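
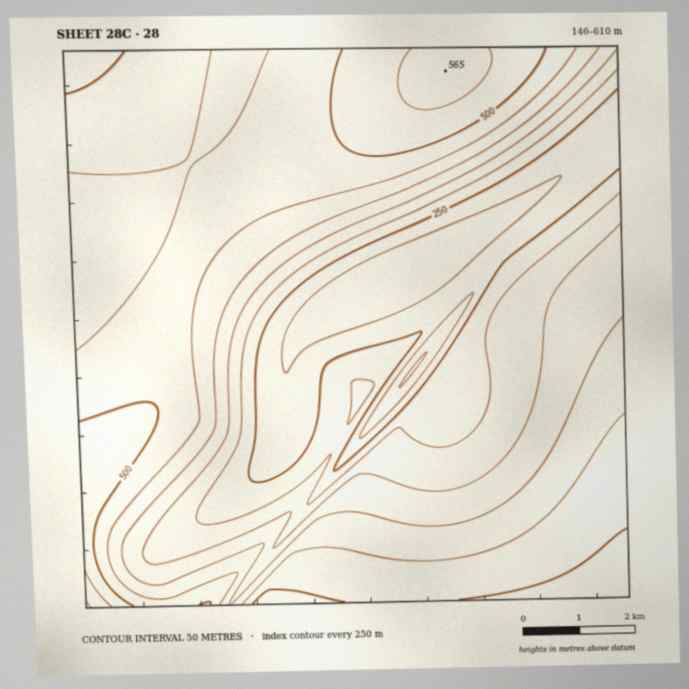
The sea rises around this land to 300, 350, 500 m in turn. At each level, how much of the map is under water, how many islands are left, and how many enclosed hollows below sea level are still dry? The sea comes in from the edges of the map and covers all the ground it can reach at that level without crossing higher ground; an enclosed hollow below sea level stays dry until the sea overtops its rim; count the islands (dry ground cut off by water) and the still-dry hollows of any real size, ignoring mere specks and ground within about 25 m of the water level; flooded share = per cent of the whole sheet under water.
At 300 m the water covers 24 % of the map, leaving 0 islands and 0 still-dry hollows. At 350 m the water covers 35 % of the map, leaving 0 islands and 0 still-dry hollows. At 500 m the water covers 90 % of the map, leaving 0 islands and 0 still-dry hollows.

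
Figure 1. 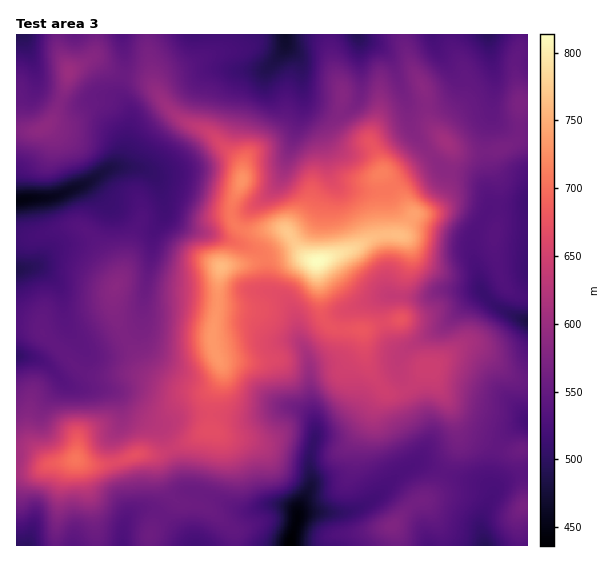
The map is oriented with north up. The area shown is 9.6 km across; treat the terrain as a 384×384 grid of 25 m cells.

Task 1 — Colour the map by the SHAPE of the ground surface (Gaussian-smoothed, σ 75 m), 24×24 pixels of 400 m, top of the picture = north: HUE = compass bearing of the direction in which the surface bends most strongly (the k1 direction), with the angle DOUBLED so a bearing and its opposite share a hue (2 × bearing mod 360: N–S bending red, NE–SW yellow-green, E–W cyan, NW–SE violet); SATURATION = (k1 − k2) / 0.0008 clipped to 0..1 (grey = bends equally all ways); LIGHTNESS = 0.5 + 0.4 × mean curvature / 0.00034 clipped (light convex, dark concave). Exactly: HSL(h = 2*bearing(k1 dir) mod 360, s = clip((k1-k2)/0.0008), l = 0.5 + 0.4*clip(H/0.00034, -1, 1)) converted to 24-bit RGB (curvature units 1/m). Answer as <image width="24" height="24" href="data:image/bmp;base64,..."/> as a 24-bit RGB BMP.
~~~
<image width="24" height="24" href="data:image/bmp;base64,Qk32BgAAAAAAADYAAAAoAAAAGAAAABgAAAABABgAAAAAAMAGAAATCwAAEwsAAAAAAAAAAAAAJZx05MZ0Qn6DpbN2SnCdTm2uxa6piWCAX1BfaqFowb+Zyp5+CDhiGW/S593ui4LYoHPKzMqejmmoVF6Ri6GLaEWSYEyVzNGWYr8p0tMck01CmslWQ4VtM3BRoIFVq3Gec4m1erSThZZEssVLyRtqBywslYoVWXEZKZNI1Yyr02Ctf6uUi3OLTEuHQnq558rH0iRPPrMvpZBJpttORDsmUGlFZow6RoQ7dFo7e0krs5VGlUgsvrk3AEpUxniptrufR4JdK3A6vIGCvZi0kW+de22QO29wt9p2jFn13dX228rp0Nf0u4H+NTXJaMprTjtzektEga9ze6uEd3aq0ubNAQlUhro7s7RkjohmR3tOQHg6lWBKnGVLdnhaYmBvm8BJK8y8UmfJ8reyWNSCGR+f7dD7sYrzvWbukIvLpLvAk5q9h7HG3sSxAhY9YFTNwnuJqG9cdZBaPXNFR2ZttqSMfo+gW4qtus/XhLVjIite2fLZ65XdKz18gn01jFFETl1xwYyOoLWRbKl5Y6ur1J+yZA6aHRRBup1XuKyZo4STiXSVLkBVmdBOY4x0Z45vZqY6s651IpRmVJ4jkDYltDWEk1iVpW2NkGGRrq1kq5VHlLhWXms8T0AXbhM+Syp5h8N4pql8vIahqGigPUWUreOwVHaLcIp5iE9gwKmvn1yjYUEwe3tAf1dFVY1baoGVnYOnq0V/5axyjrNScjFYh61sDUGpeqXSk7yocKKWe6m0uWvAjrPIpqp1cWN2cFJrfa6qk3IliCIjerCLX2uGZn6QcqKIWWKAiT9kpDpw4vTXlonMYV7WxtTeGgl0esRclnlulLh4U2Rzb36isKG9t4aqi2eVdbWrUJmsWbKygMSkc2iReFdygJxuZJdwRkFrbESN1dKk0OenhFyOc05mtbBKOgxDmL52Y5uKucGCaUg/IJcXNpxh0HfFsaPOocTRUnLGhpGkmqKEcE+DjWuJlLKAXo2LQjtwS2yAw7mE8uOsVURxh3GRoHCaQjCQfdh8VZy6rYzEsonp2unxMnSmIYVVosqUpzZDShkHhIWcqomYZkaFm4KZu7aQSpCGQzJ9ZX+EjYpM//q0Okh7i192fTtdgxcptvMcI2shQHg1T24l2rUBN3MldKNFXUgjfRUujqjRgYdNkkhUYmOJeZudv6qocnOzGCl2qF6eikNl//LMQSJrMnUqeBNTwdNQ2eerTIo/I1IuX0Jp6rV7L5xfO82gPidmgL2CapR6eJpQR4BabZBvYY5qhKF2vIWCECFRUkfN0Ov75db13Vb/jiHJMiHRz/f86s/89cz/iTXUEyUj0/qJVuKEHShZXj2AmrGAgnF0pJ3DgXS3b5KYca+NZJSQrXVeJ2BwIIdld10ANhgA65UVkUDgvvbdH9BfW2Q3ylah+bP+0Mz/9e/WyJRbDh0lQGN2rKiMdXSGemXKgmnRy6ndsnqjalRgp4twW3qSHzVNlU3X8cTDIv8TA7fC8M3YwDWCVHFrVXhln59gfl5Y77yv6879YzL7HGB7lKBtbX+LLjMAIzMAETMAp0wptHyykrCagVqQRGJ4GjhK3ZOK/+PMAEsnEEMu4nVwWYOYbT5RqpJFVYlGov+QTxg15i5mTjN9kpNhf4VmqIrW48nleU3ABVwRKWgbkXxAe05NZWlZFB0lYZQt/fbOWVPHAx0w2NOYjEK3YWm+2KTX2vHkqdJiRBRDu4BAdUWChqBofYBbfJBjkLJ/pZ7Bs6jSMWagZYuKfFpbWyosQSNIi/+0vvPB8svlCCxgPaxAk053lzdtieRQjeNnZRJKkSR0rdyxRUu8rojFs4e8rKvgwKHRiKOkm3CJdViEVk6AjTJ1eJfmzPn/svHlS51cwW5XrSepM2FwnnZTKavD8+XYojlIUCNdgc6ouqV7bE53c1Zvw5xtVZQ/zl5kp55MlFuJlnmeTCdld9u+o//WRJlGgGNBkIRUekNSqk9SNDlksGpMIqEatLEYzEpJYzx8j79bhlpnhmyBTEGG0MWqYbpogCZ278aTPGZXdleHOkm/reuviINQWV1HhItaiZBYQT1ksZyBOyRpvLeGndadJ0a4v0tRr0uzls+la0mDjpx9OUF5v9CTvD6xXjSn8PPYtHXRUa3ARlKcscF8lW6biF6Tj29Wl4ZMMHAyR5trTyZrrNmNa7liNj2yvzabm9yQj0aTmliJgquPTjSCztB/bi6Pn9yEbZ1LwpJ5U0amaEqqs8GSYGqBfmGLm36hmYmqxq+rFCZgkVSarNaFQZpDVyQ3qIRNtdOITzNtkK+DYJZrQjZ/3NCz"/>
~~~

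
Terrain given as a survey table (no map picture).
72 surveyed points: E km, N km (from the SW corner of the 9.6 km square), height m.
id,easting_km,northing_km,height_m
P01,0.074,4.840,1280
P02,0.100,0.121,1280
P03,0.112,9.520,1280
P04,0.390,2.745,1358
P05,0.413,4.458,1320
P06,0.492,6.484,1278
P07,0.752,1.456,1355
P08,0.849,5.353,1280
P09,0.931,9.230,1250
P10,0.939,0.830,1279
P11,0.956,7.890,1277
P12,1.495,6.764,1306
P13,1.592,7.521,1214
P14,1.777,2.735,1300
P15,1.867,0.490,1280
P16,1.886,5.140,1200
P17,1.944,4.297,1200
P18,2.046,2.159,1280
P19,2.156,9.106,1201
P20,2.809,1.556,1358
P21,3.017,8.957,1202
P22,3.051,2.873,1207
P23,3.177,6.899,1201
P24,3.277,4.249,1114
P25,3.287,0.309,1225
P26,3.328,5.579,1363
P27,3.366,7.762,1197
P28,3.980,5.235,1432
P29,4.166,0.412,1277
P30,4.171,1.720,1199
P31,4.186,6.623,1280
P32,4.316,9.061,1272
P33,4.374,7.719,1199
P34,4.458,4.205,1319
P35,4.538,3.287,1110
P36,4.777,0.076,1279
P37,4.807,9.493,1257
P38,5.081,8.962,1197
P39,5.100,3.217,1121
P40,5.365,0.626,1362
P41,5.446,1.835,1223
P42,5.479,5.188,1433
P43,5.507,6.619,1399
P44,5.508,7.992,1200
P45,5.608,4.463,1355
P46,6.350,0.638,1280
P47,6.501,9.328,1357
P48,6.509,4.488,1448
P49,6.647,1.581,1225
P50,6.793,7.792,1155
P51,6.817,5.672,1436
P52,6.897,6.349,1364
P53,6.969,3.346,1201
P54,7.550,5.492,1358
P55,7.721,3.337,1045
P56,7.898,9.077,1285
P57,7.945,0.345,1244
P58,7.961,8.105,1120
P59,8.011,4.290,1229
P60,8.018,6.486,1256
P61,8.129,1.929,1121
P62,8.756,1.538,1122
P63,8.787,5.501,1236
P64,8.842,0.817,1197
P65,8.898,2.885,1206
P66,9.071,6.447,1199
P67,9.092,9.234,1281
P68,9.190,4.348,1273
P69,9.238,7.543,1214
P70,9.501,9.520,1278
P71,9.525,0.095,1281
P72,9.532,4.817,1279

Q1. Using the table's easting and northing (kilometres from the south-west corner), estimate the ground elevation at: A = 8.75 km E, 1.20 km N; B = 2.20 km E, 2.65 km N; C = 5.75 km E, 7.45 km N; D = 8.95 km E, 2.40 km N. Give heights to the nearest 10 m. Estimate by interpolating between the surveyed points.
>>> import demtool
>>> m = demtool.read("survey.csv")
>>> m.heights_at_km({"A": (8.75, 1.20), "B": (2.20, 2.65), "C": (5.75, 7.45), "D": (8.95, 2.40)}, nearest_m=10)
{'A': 1180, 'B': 1280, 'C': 1280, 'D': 1180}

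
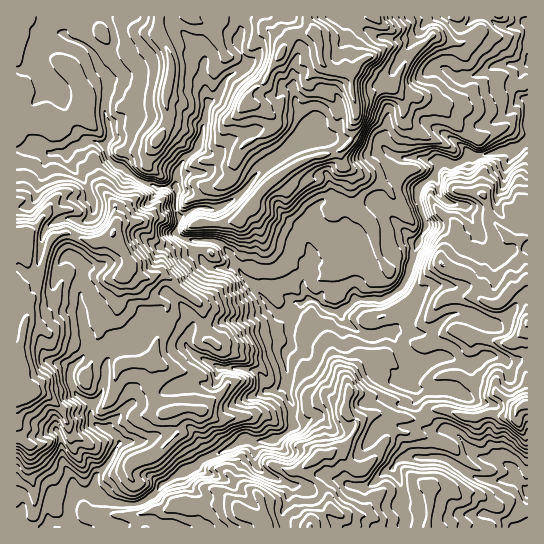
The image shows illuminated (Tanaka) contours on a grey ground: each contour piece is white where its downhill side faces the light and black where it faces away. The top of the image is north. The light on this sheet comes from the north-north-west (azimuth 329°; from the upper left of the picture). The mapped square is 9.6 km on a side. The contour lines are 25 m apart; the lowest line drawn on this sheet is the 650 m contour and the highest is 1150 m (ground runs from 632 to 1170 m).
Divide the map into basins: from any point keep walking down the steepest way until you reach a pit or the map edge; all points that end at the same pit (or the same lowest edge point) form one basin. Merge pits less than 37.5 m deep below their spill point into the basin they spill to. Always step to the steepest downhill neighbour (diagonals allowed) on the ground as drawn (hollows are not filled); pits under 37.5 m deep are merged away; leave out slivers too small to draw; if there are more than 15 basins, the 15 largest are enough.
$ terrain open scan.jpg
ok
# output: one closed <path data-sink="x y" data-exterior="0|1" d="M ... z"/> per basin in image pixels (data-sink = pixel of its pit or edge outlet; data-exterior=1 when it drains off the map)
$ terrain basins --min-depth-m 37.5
<path data-sink="517 149" data-exterior="0" d="M490 16l-474 1 1 511 292 0 4-7 19-12-4-14-7-9-14-13-2-6 16-12 8 0 6-6 8-1 12-15 4-13 18-7 30 6 15 0 11-10 10 0 24 8 10 0 9-4 29 3 4-8 9-5 0-320-35 9-19 12-12 4-23-4-32-11-6 0-9-6 15-28 26-23 28 8 16-11z"/><path data-sink="527 493" data-exterior="1" d="M527 404l-8 4-4 8-29-3-9 4-10 0-24-8-10 0-11 10-15 0-30-6-18 7-4 13-12 15-8 1-6 6-8 0-16 12 2 6 14 13 7 9 4 14-19 12-4 6 218 1z"/><path data-sink="527 63" data-exterior="1" d="M527 16l-36 0-14 17-16 11-28-8-26 23-15 28 9 6 6 0 32 11 23 4 12-4 19-12 17-5 13-2 5-3z"/>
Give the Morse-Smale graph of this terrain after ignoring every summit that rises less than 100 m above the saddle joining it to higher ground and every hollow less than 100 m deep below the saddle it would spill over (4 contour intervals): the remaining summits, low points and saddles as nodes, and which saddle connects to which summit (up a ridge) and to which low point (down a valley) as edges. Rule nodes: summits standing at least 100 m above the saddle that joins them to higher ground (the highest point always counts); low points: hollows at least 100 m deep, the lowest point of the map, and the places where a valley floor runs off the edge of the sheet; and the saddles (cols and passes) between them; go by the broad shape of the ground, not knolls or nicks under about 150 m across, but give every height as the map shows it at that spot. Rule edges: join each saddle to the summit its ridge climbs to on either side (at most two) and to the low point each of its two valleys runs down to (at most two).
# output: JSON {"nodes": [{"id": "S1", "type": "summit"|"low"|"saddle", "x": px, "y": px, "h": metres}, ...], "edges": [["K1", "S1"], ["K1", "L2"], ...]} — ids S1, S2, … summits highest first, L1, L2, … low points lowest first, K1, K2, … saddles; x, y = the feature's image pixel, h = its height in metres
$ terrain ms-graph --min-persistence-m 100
{"nodes": [
{"id": "S1", "type": "summit", "x": 34, "y": 394, "h": 1170},
{"id": "S2", "type": "summit", "x": 315, "y": 35, "h": 1086},
{"id": "S3", "type": "summit", "x": 310, "y": 527, "h": 1028},
{"id": "S4", "type": "summit", "x": 526, "y": 405, "h": 990},
{"id": "L1", "type": "low", "x": 517, "y": 147, "h": 632},
{"id": "L2", "type": "low", "x": 527, "y": 493, "h": 688},
{"id": "K1", "type": "saddle", "x": 73, "y": 26, "h": 904},
{"id": "K2", "type": "saddle", "x": 427, "y": 414, "h": 843},
{"id": "K3", "type": "saddle", "x": 134, "y": 505, "h": 837},
{"id": "K4", "type": "saddle", "x": 371, "y": 313, "h": 759}],
"edges": [["K1", "S1"], ["K1", "S2"], ["K1", "L1"], ["K2", "S3"], ["K2", "S4"], ["K2", "L1"], ["K2", "L2"], ["K3", "S1"], ["K3", "S3"], ["K3", "L1"], ["K4", "S2"], ["K4", "S3"], ["K4", "L1"]]}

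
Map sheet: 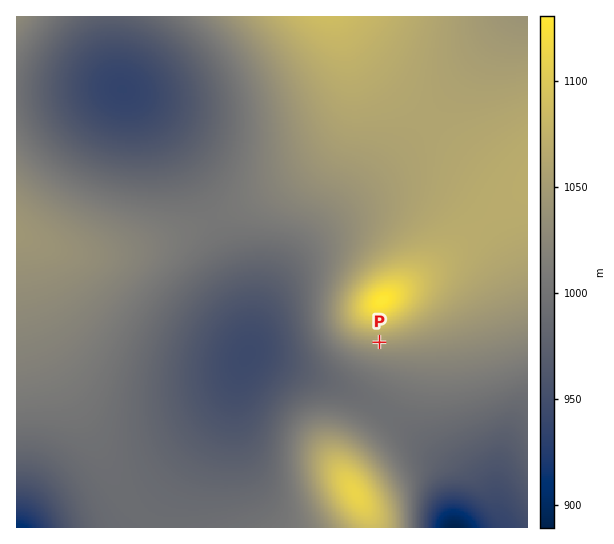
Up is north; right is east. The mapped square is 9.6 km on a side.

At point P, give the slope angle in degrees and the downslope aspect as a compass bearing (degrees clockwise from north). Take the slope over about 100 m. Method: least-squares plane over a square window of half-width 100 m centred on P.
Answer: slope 6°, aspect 180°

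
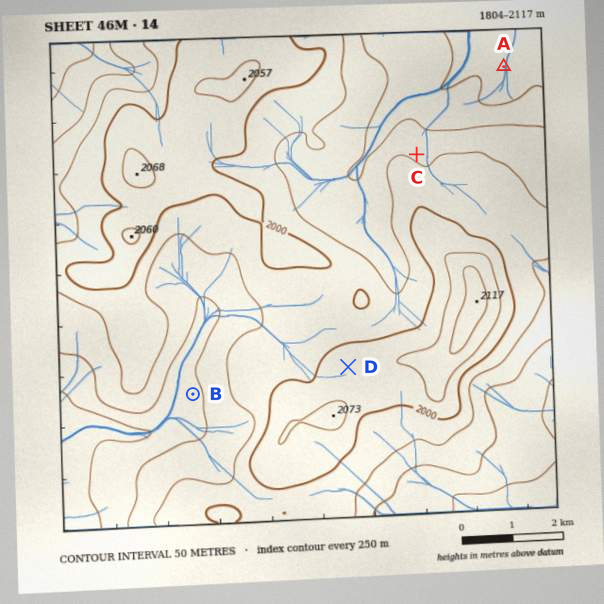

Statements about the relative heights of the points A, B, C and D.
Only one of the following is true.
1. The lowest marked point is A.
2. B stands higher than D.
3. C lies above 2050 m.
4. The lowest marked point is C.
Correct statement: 1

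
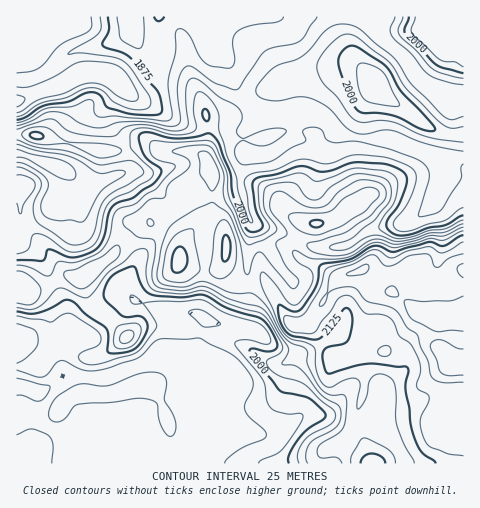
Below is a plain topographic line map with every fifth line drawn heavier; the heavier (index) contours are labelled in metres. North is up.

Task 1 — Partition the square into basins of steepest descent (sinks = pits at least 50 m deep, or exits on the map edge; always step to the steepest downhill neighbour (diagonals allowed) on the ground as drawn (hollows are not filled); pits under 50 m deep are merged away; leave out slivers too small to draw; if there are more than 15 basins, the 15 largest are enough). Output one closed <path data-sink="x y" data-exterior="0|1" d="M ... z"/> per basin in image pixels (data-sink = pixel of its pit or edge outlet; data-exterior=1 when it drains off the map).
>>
<path data-sink="17 101" data-exterior="1" d="M463 16l-447 1 1 117 25 2 60 15 15 0 26-8 7 0 12 8 28 0 12 4 5 5 6 14-1 35-3 9-15 10-9 10-4 11-2 11 9 7 16 3 13-1 6-6 3 10 15 11 24-2 22 37 7 6 14-1 11 11 15 22 15 0 12-4 4 29-8 37 15 43-12-16-7-3-10 0-17 7-6 10 1 4 143-1z"/><path data-sink="17 386" data-exterior="1" d="M148 221l-17 4-7 7-10 21-32 25-18-2-16 10-16 5-16 2 0 170 304 1 6-14 17-7 10 0 7 3 10 16-13-43 8-37-4-29-12 4-15 0-15-22-11-11-14 1-7-6-22-37-12 2-16-1-11-10-3-10-6 6-4 1-16-1-14-5-4-4 2-14-4-10-10-9z"/><path data-sink="49 164" data-exterior="0" d="M20 134l-4 0 0 52 10 1-5 13 1 20 40 49 8 7 12 2 27-19 7-9 11-21 9-7 12-1 19 6 10 9 4 12 9-16 17-12 4-6 2-40-6-14-7-6-10-3-28 0-12-8-7 0-26 8-15 0-60-15z"/>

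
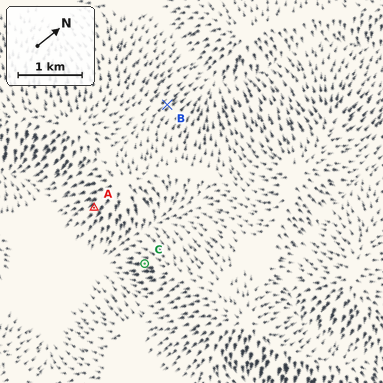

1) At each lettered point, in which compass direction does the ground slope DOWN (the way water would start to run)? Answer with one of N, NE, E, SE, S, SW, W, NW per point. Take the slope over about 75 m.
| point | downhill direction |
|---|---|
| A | S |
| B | N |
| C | SW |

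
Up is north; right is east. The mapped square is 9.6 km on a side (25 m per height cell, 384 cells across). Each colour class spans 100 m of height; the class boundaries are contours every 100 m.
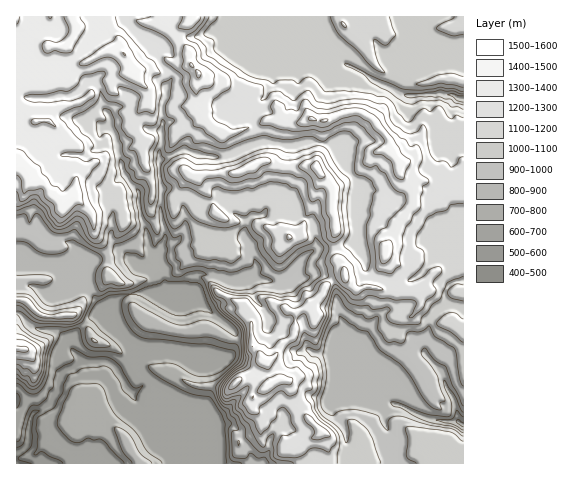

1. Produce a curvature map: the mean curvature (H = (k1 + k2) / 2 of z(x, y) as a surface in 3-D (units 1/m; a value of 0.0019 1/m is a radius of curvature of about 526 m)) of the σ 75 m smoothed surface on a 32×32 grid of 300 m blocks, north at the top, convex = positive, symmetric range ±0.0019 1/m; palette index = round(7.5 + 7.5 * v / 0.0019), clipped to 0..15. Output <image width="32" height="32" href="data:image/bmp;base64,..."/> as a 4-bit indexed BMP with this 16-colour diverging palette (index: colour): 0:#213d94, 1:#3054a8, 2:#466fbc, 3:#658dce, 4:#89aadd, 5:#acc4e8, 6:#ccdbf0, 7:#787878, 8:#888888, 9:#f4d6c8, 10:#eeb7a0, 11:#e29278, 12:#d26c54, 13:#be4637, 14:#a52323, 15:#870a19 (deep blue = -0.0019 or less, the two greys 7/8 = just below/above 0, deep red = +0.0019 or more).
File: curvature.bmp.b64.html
<image width="32" height="32" href="data:image/bmp;base64,Qk12AgAAAAAAAHYAAAAoAAAAIAAAACAAAAABAAQAAAAAAAACAAATCwAAEwsAABAAAAAAAAAAlD0hAKhUMAC8b0YAzo1lAN2qiQDoxKwA8NvMAHh4eACIiIgAyNb0AKC37gB4kuIAVGzSADdGvgAjI6UAGQqHAHlndlXZd3c6Qnhko5l2h3dZd4dstGd3PXxqqdOYVpu7iImXnGZ3hzddNm7DqVvLk9GZmaVnd3YmymXXGZh4EWF4Cql2Z3ZSlek3ozZlVZrFPTaphWZn3L9MvIpHd4d6O29SeJSIzWMqtovcR3h2ixuuOTIZd2VWMF/DVjd3Z6SJ/pNf91UzVHTpiho3Zqlmd3ATLTR73v7AxUt+JmamZZwP//Fl3XNGCfZKb1R1jNKo+RTFI7RXcp/2/J4Ul1V5FER2aKtlZVXzNSF8ityqzFqaqYb7eUtEBDVkQm9FZkmWVEVSlEhau5uUxyjdRfemh1q4OIOVOJmaN9xgc1b3Z3e3Rj88g1dmZiut0vhXmVZ3Ua4fPnktafo2hXP1Zn12dqKuuUwPHId1uFZl83hlx4a4t9R9DglIRlVWWOZmV6d7e2a2gX4r/L+nV17EVX15eKd3nMCtDYQ179vfNYl8pneHZrSivCQTYxNCJkdb2aVXd4x2VpofefuFVkRDNtZ3mZq0JTqpFotmmsz/+Y90eap2m8cmjzvHZ1XGtW3pt4rHZkRMl00Vl3iplZZFZkAQAXmZcZjXQ626hld4d2OMve52aKs32Vj5dUZ3ZnVcdnZUeJpIz3Rl9jV3h3dlmWd3iHd3pFs1aTJnh3h2WrWYiIiGhsWUeJj5Z4eIh3xpd3iI"/>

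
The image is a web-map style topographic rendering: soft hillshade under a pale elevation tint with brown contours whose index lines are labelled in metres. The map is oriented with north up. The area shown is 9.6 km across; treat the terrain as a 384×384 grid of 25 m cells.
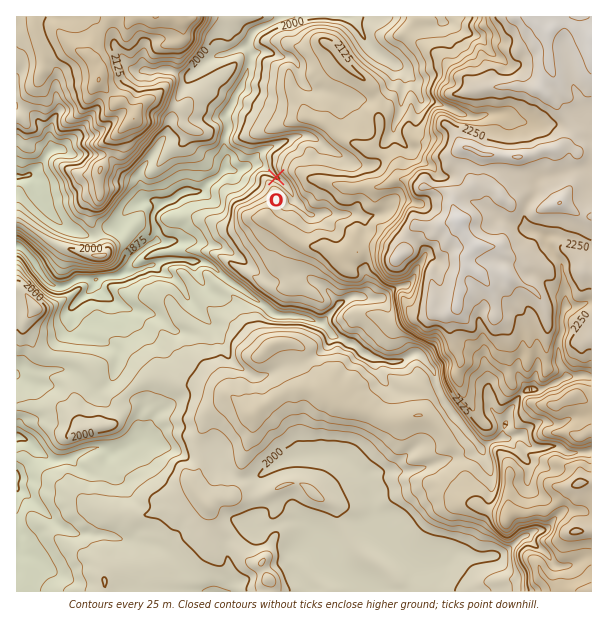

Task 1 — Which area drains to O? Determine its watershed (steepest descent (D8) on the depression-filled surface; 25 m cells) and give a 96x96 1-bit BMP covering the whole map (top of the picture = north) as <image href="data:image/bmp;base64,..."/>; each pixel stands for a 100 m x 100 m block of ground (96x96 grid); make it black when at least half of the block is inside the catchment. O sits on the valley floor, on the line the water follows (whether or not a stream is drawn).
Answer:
<image width="96" height="96" href="data:image/bmp;base64,Qk2+BAAAAAAAAD4AAAAoAAAAYAAAAGAAAAABAAEAAAAAAIAEAAATCwAAEwsAAAIAAAAAAAAA////AAAAAAAAAAAAAAAAAAAAAAAAAAAAAAAAAAAAAAAAAAAAAAAAAAAAAAAAAAAAAAAAAAAAAAAAAAAAAAAAAAAAAAAAAAAAAAAAAAAAAAAAAAAAAAAAAAAAAAAAAAAAAAAAAAAAAAAAAAAAAAAAAAAAAAAAAAAAAAAAAAAAAAAAAAAAAAAAAAAAAAAAAAAAAAAAAAAAAAAAAAAAAAAAAAAAAAAAAAAAAAAAAAAAAAAAAAAAAAAAAAAAAAAAAAAAAAAAAAAAAAAAAAAAAAAAAAAAAAAAAAAAAAAAAAAAAAAAAAAAAAAAAAAAAAAAAAAAAAAAAAAAAAAAAAAAAAAAAAAAAAAAAAAAAAAAAAAAAAAAAAAAAAAAAAAAAAAAAAAAAAAAAAAAAAAAAAAAAAAAAAAAAAAAAAAAAAAAAAAAAAAAAAAAAAAAAAAAAAAAAAAAAAAAAAAAAAAAAAAAAAAAAAAAAAAAAAAAAAAAAAAAAAAAAAAAAAAAAAAAAAAAAAAAAAAAAAAAAAAAAAAAAAAAAAAAAAAAAAAAAAAAAAAAAAAAAAAAAAAAAAAAAAAAAAAAAAAAAAAAAAAAAAAAAAAAAAAAAAAAAAAAAAAAAAAAAAAAAAAAAAAAAAAAAAAAAAAAAAAAAAAAAAAAAAAAAAAAAAAAAAAAAAAAAAAAAAAAAAAAAAAAAAAAAAAAAAAAAAAAAAAAAAAAAAAAAAAAAAAAAAAAAAAAAAAAAAAAAAAAAAAAAAAAAAAAAAAAAAAAAAAAAAAAAAAAAAAAAAAAAAAAAAAAAAAAAAAAAAAAAAAAAAAAAAAAAAAAAAAAAAAAAAAAAAAAAAAAAAAAAAAAAAAAAAAAAAAAAAAAAAAAAAAAAAAAAAAAAAAAAAAAAAAAAAAAAAAAAAAAAAAAAAAAAAAGAIAAAAAAAAAAAAA//4AAAAAAAAAAAAH//4AAAAAAAAAAAAf//4AAAAAAAAAAAA///8AAAAAAAAAAAB////8AAAAAAAAAAD////+AAAAAAAAAAD////+AAAAAAAAAAB////+AAAAAAAAAAB////+AAAAAAAAAAB////8AAAAAAAAAAB//f/gAAAAAAAAAAB/gAcAAAAAAAAAAAA8AAAAAAAAAAAAAAAAAAAAAAAAAAAAAAAAAAAAAAAAAAAAAAAAAAAAAAAAAAAAAAAAAAAAAAAAAAAAAAAAAAAAAAAAAAAAAAAAAAAAAAAAAAAAAAAAAAAAAAAAAAAAAAAAAAAAAAAAAAAAAAAAAAAAAAAAAAAAAAAAAAAAAAAAAAAAAAAAAAAAAAAAAAAAAAAAAAAAAAAAAAAAAAAAAAAAAAAAAAAAAAAAAAAAAAAAAAAAAAAAAAAAAAAAAAAAAAAAAAAAAAAAAAAAAAAAAAAAAAAAAAAAAAAAAAAAAAAAAAAAAAAAAAAAAAAAAAAAAAAAAAAAAAAAAAAAAAAAAAAAAAAAAAAAAAAAAAAAAAAAAAAAAAAAAAAAAAAAAAAAAAAAAAAAAAAAAAAAAAAAAAAAAAAAAAAAAAAAAAAAAAAA="/>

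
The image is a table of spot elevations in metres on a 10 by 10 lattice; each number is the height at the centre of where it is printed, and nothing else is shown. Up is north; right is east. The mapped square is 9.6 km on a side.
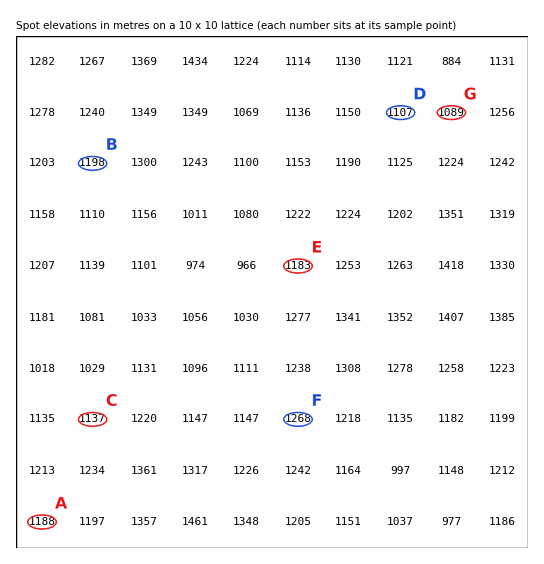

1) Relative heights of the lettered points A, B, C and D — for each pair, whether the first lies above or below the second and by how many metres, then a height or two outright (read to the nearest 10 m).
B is above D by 90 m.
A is above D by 80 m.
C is below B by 60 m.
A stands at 1190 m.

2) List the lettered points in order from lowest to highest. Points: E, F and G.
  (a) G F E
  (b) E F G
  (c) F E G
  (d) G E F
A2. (d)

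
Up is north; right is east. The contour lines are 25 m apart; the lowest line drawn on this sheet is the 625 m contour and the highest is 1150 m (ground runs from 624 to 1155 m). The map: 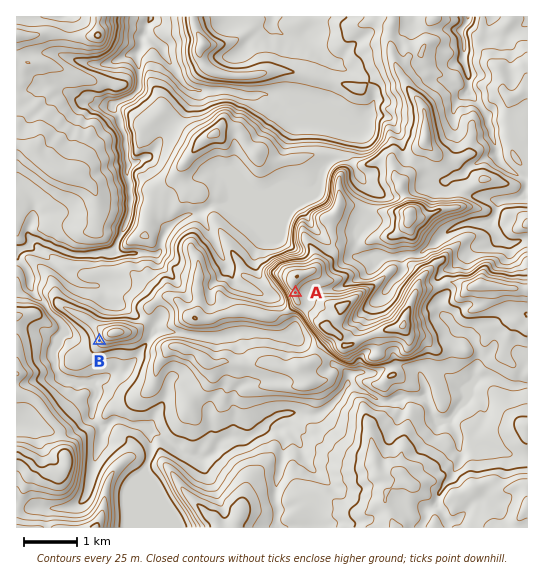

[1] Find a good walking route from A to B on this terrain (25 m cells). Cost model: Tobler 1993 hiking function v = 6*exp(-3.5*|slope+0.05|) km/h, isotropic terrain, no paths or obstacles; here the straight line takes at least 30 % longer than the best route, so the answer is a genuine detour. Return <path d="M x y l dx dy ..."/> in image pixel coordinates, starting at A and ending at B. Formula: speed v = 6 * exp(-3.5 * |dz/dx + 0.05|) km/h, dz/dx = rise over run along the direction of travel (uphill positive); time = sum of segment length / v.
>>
<path d="M295 293l0 1-2 1-2 0 0 14-1 0-8 5-3 3-2 4-4 2-34 0-5 3-1 0-14 7-57 0-25 12-32 0-3-2-3-2"/>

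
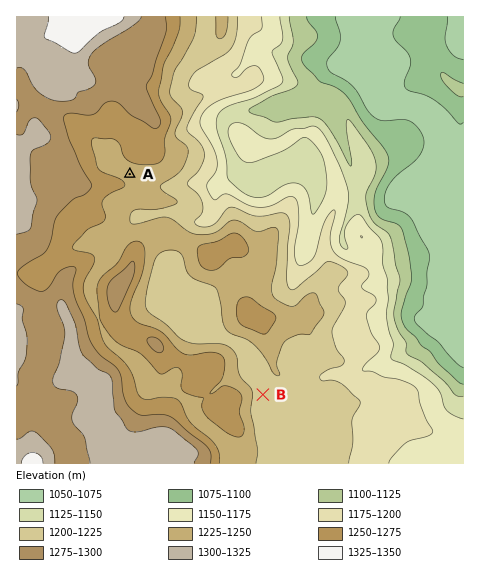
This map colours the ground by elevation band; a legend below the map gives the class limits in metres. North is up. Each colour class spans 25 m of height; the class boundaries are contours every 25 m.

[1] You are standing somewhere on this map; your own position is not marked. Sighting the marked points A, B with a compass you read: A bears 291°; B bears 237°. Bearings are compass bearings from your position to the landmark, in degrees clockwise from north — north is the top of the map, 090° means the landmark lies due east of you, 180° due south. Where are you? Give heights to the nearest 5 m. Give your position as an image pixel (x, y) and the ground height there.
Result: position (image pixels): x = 427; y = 288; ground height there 1075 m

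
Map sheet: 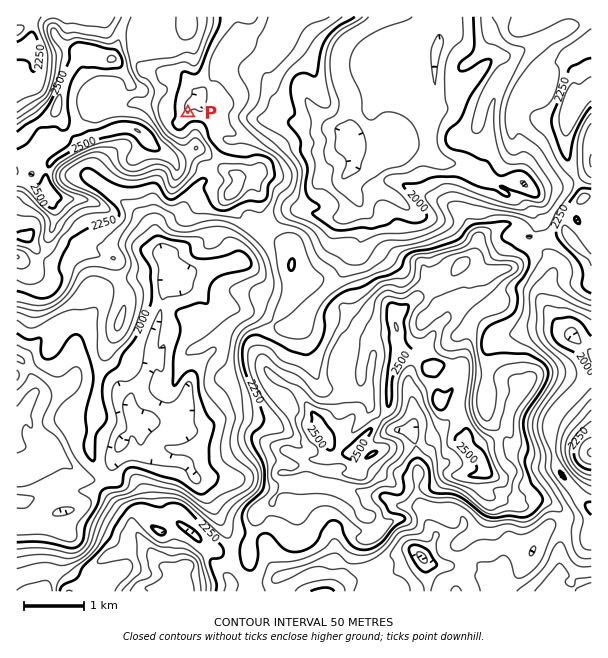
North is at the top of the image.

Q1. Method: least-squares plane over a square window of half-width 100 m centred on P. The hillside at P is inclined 8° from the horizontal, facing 5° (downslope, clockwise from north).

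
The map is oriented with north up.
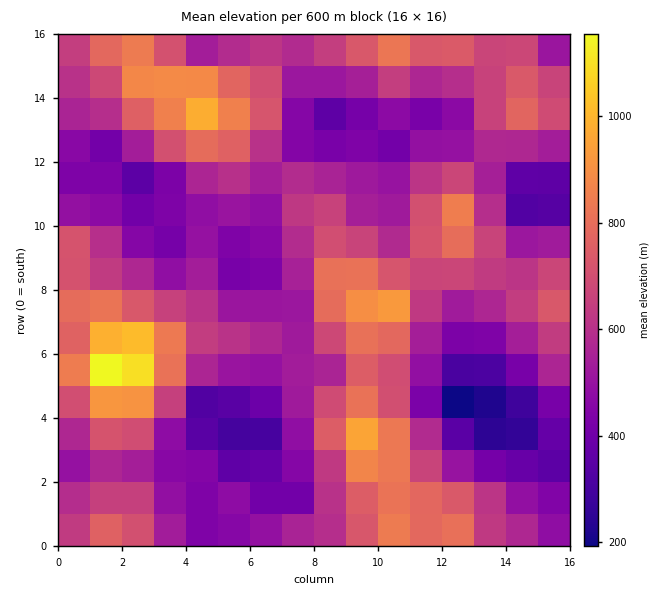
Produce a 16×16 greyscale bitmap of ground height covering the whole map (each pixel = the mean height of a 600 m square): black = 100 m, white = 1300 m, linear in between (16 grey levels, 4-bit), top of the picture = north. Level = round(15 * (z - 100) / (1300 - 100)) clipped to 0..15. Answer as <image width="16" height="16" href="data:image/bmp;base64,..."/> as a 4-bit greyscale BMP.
<image width="16" height="16" href="data:image/bmp;base64,Qk32AAAAAAAAAHYAAAAoAAAAEAAAABAAAAABAAQAAAAAAIAAAAATCwAAEwsAABAAAAAAAAAAAAAAABEREQAiIiIAMzMzAERERABVVVUAZmZmAHd3dwCIiIgAmZmZAKqqqgC7u7sAzMzMAN3d3QDu7u4A////AHiFRFZomZdlZ3VFRGiZhlRWVUM0epdUM2h1MzWLljIjeqczRXmEEiSdyWVVaHUzRou5dmV5lkRnmYdlVZqnVniHZVRGmYd3Z4ZEVFZ3aJdVVURVV3ZYljNENGZmZVZ2M1RYmGRERVZlZom5hDRUV4dnqqh1VnZnh3mYVmZ4mId1"/>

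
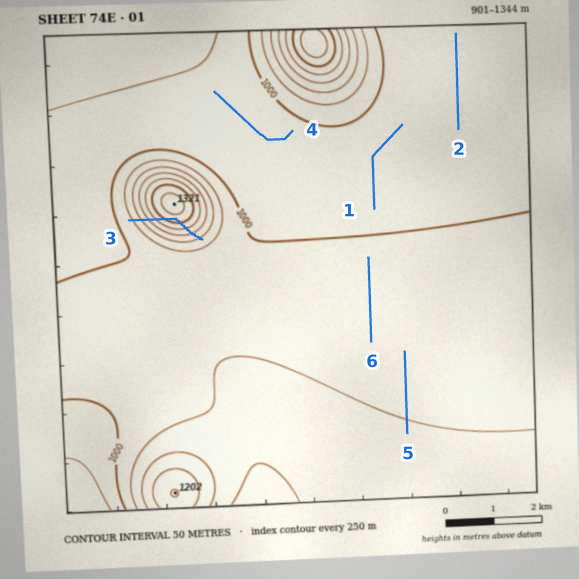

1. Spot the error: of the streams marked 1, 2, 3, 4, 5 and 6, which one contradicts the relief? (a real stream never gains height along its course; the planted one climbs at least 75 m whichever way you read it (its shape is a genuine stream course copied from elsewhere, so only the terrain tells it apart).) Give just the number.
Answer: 3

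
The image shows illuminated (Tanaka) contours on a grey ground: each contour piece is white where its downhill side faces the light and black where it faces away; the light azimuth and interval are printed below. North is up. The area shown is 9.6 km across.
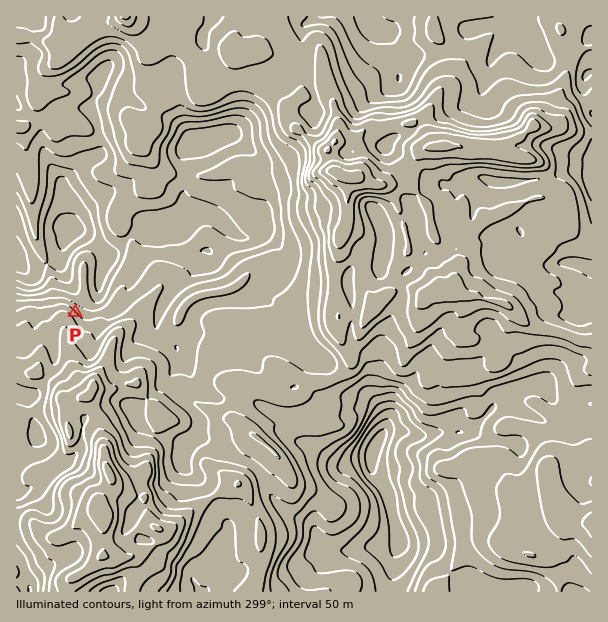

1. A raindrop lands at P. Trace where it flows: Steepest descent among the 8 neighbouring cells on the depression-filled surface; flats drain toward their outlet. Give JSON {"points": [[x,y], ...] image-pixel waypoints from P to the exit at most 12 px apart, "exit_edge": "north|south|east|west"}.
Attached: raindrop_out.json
{"points": [[75, 312], [81, 300], [72, 288], [66, 276], [57, 270], [45, 266], [33, 266], [21, 266], [17, 264]], "exit_edge": "west"}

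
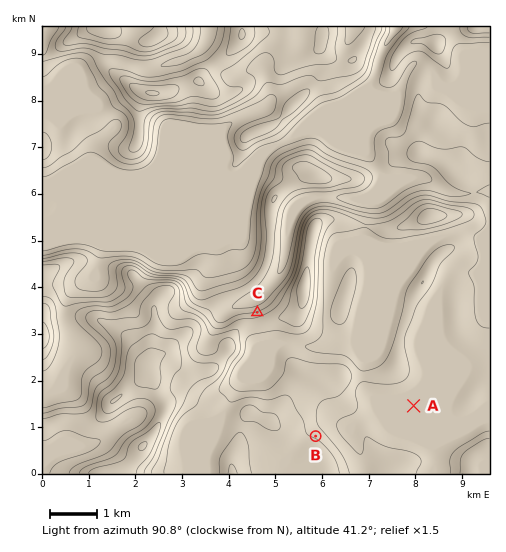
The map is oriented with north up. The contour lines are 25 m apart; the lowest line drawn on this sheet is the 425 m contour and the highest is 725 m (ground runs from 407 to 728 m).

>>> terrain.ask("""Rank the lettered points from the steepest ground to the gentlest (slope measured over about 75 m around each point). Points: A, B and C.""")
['C', 'B', 'A']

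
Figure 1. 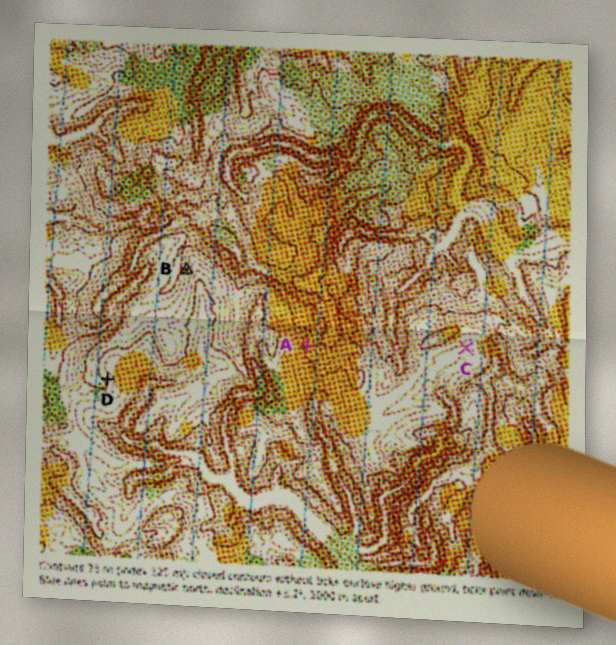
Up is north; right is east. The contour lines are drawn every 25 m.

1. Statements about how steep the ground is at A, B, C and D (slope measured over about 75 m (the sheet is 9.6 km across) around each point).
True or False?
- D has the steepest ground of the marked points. False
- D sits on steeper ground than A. False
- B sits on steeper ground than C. True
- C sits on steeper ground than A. False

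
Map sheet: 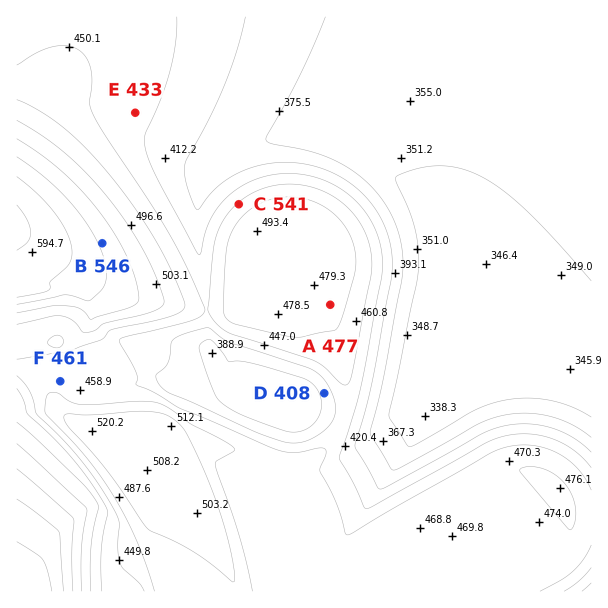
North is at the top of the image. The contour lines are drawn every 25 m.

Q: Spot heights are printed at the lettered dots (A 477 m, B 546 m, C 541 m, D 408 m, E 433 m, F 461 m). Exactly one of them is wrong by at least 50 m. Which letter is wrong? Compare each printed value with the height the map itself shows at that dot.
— C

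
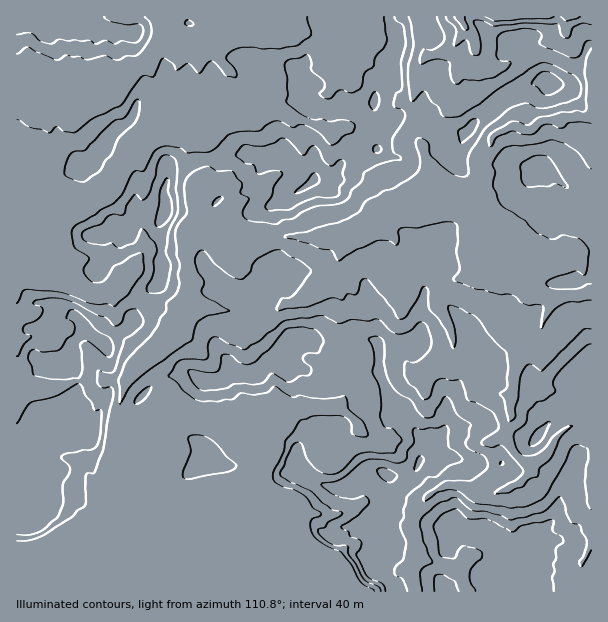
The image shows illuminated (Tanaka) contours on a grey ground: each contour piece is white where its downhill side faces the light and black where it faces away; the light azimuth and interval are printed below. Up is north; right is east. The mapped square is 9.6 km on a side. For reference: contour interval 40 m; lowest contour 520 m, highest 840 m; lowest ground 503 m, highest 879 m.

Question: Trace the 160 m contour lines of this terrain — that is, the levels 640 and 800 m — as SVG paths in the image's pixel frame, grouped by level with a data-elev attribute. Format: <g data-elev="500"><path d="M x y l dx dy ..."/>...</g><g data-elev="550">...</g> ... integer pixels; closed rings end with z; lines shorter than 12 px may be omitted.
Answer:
<g data-elev="640"><path d="M591 300l-22 2-9 4-8 6-10 16 1-20-1-3-14 0-7-3-5-5-6-3-10 0-23-5-23-8 0-3 5-6 1-5-4-15 2-10-1-15-1-3-3-2-10 0-24 6-18 0-3 3 1 9-3 5-7-4-12 0-21 9-17 11-3-2-4-8-11-2-13-6-24-6 4-2 18-3 42-14 11-6 9-12 16-9 9-3 17-10 7-6 3-5 0-9-4-15 2-5 4 0 6 4 2 13 11 11 14 9 10 2 4-4-1-12 1-8 14-22 26-22 16-6 12 5 9 0 21-6 12-6 2-6 0-6-6-8-21-11-12-2-12 6-31 20-19 15-19 12-9 1-8 0-3-3-3-7-6-5-7-11-3 1-8 9-3 0-3-19 0-14 6-24-3-20-2-7"/><path d="M591 169l-3-2-8-12-5-5-11-7-12-3-18 4-28 3-8 8-5 9 2 9-2 13 5 14 5 7 22 14 14 13 12 5 4 0 8-4 15 3 5 4 6 7-1 17-3 9-10-4-25 8-3 3 0 3 8 4 17 0 7-1 8-4 4 0"/><path d="M17 54l10-7 29 13 3 0 7-5 6 2 8 0 7 3 18-5 12 5 9-4 9 0 8-6 8-15-1-12-5-6"/><path d="M188 26l4 0 1-3-4-3-3 0-1 4z"/><path d="M307 17l4 18-14 11-18 3-37-2-13 6-3 6 10 11 1 5-1 2-11-2-8-10-5-4-3 1-8 10-3 1-7-8-3-2-9 6-3 1-3-7-9-5-3 3-8 16-9-2-3 2-20 28-29 14-17 13-12-1-6-4-3 1-3 4-3 1-6-3-13-3-12-7"/></g><g data-elev="800"><path d="M407 591l-4-12-7-3-2-4 2-6 8-8 2-12 0-6-6-15 4-7-1-8 4-13 21-20 9 0 11-10 12-5 2-3-4-6-9-6 0-18-3-4-8 3-15 1-9-1-1 4 1 11-6 7-1 8-3 3-8 2-13-3-15 0-8 3-19 16-8 3-10 1-2 2 9 8 9 4 14 2 12-3 4 4-1 4-9 11-18 12 1 2 6 2 3 6 8 2 2 3 0 6-5 6 1 3 10 19 15 8 3 7"/><path d="M591 550l-9 16-1 0-2-5 5-7 3-9-1-6-4-6-2-8-10-4-4-8-2-9-4-7-17 15-33 8-9-4-15-5-14-1-14-12-5-1-16 8-12 10-5 6 0 4 3 16 9 20 0 2-9 5-3 4 2 19"/></g>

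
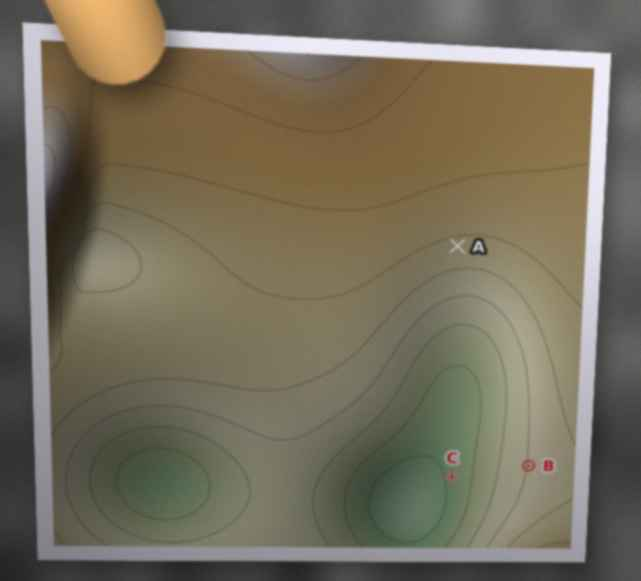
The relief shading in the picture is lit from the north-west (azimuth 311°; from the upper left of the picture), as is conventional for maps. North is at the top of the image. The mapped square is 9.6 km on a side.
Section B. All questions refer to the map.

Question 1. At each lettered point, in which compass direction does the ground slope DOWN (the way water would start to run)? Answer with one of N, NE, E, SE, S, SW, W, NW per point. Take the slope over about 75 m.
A S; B W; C W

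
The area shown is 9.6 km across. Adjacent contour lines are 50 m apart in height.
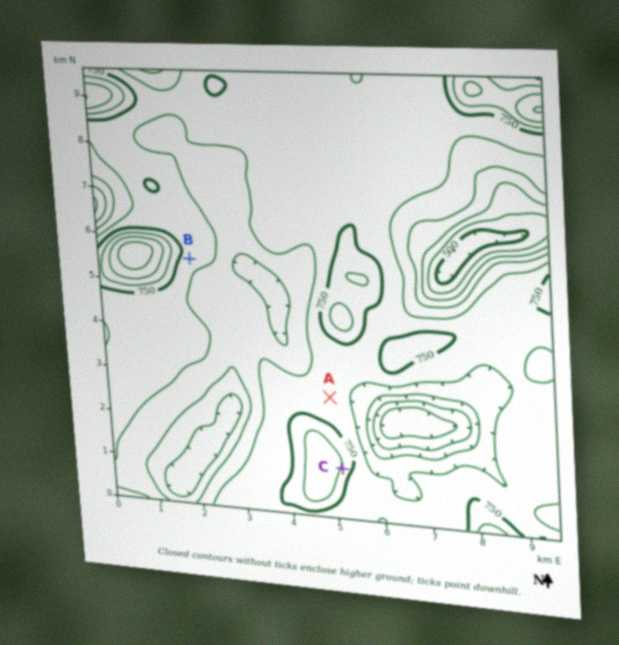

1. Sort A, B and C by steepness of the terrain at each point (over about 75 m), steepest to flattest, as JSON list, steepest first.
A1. ["C", "B", "A"]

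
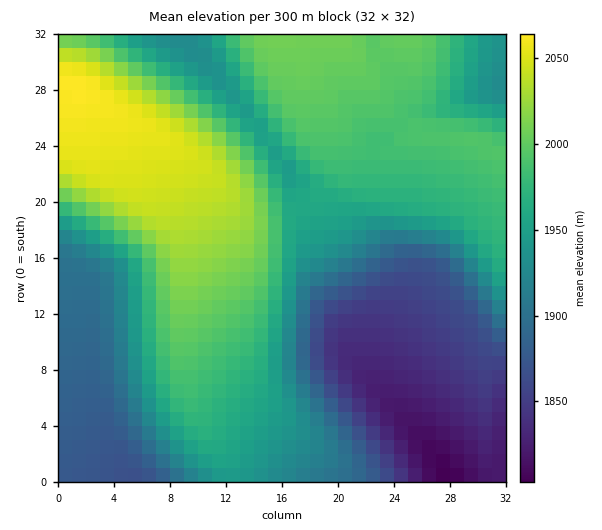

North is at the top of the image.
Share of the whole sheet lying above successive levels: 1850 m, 89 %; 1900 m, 73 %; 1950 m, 56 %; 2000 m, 22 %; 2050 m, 5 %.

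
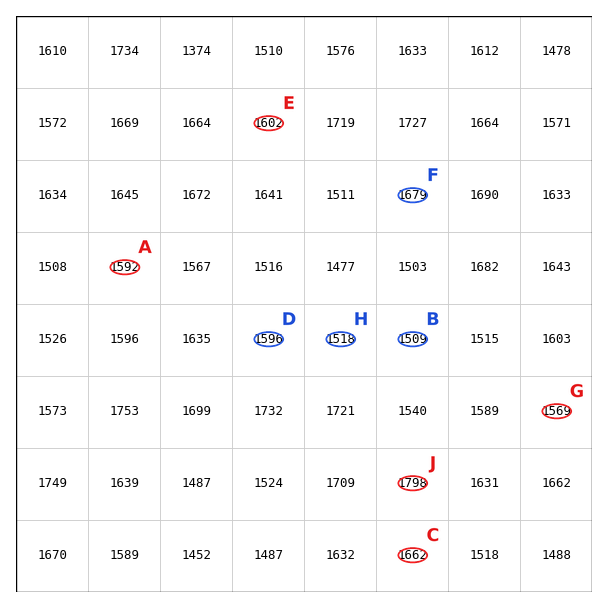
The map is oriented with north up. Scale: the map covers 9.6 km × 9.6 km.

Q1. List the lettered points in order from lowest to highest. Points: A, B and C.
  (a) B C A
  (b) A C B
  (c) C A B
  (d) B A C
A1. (d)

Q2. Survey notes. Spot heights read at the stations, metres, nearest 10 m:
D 1600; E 1600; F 1680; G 1570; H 1520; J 1800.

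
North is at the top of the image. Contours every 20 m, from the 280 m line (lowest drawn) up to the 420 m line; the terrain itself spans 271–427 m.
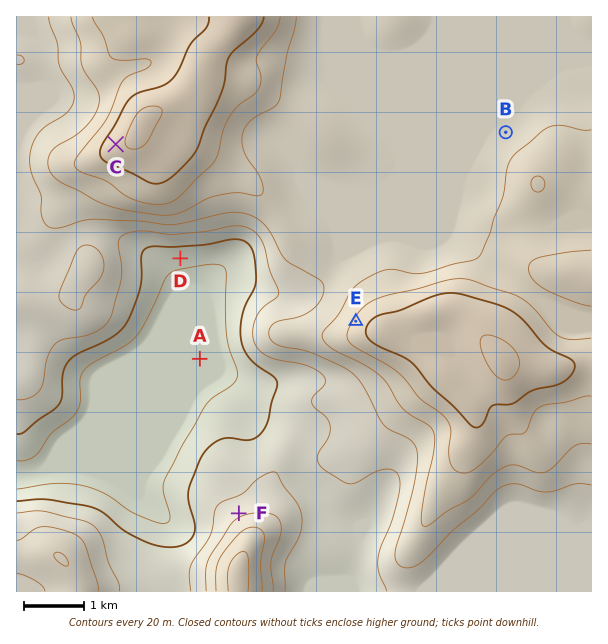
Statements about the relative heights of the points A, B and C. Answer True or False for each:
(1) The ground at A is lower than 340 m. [True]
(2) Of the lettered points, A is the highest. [False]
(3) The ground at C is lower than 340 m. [False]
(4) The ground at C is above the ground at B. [True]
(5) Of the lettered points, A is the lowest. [True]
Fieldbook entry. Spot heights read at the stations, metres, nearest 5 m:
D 290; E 385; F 335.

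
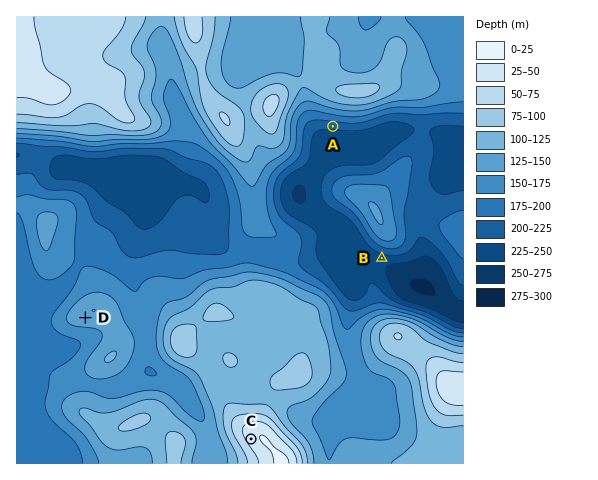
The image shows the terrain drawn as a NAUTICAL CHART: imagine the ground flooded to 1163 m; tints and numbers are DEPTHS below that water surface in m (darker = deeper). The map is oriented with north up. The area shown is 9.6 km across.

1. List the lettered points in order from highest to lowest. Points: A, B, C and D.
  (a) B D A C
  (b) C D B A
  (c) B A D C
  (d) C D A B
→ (d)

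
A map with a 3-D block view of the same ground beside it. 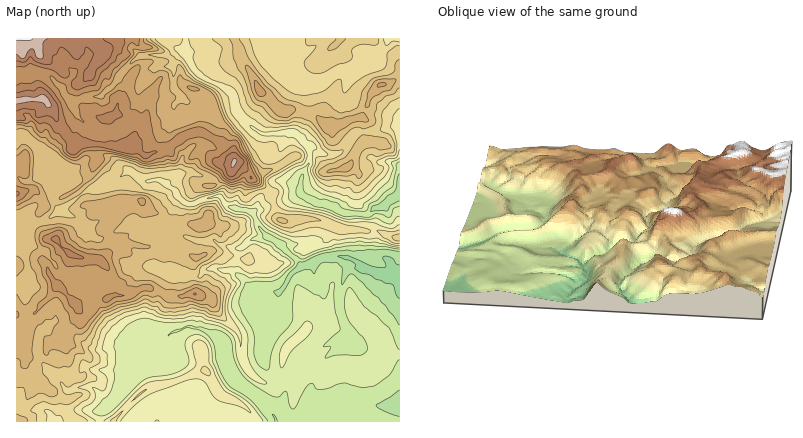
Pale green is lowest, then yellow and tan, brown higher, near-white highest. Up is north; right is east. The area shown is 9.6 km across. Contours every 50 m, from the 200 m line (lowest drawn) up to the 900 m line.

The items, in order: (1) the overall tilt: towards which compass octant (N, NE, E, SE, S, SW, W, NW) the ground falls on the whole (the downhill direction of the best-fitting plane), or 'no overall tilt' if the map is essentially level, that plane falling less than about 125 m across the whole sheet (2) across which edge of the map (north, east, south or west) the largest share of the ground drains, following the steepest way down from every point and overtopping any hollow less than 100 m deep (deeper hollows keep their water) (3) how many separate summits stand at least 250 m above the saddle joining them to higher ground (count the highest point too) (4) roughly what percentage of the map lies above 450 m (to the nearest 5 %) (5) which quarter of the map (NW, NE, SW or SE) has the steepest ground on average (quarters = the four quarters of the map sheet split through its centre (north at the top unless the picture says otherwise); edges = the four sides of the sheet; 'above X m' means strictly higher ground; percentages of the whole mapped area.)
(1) The general tilt is down to the south-east (the land rises towards the north-west).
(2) Drainage is mainly to the east: more ground falls towards that edge than towards any other.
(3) There is 1 summit with 250 m or more of prominence.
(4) Ground above 450 m makes up about 60 % of the sheet.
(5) The steepest ground, on average, is in the north-east quarter.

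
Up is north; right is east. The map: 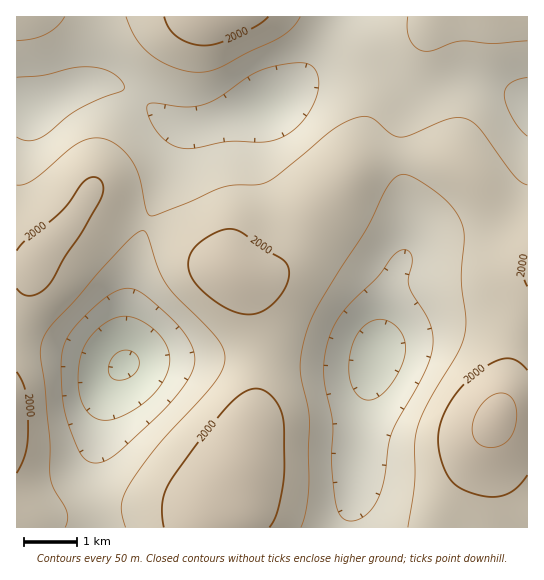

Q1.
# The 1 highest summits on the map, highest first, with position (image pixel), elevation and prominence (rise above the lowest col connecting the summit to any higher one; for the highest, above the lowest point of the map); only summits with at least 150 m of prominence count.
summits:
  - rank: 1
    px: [497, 418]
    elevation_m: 2066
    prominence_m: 272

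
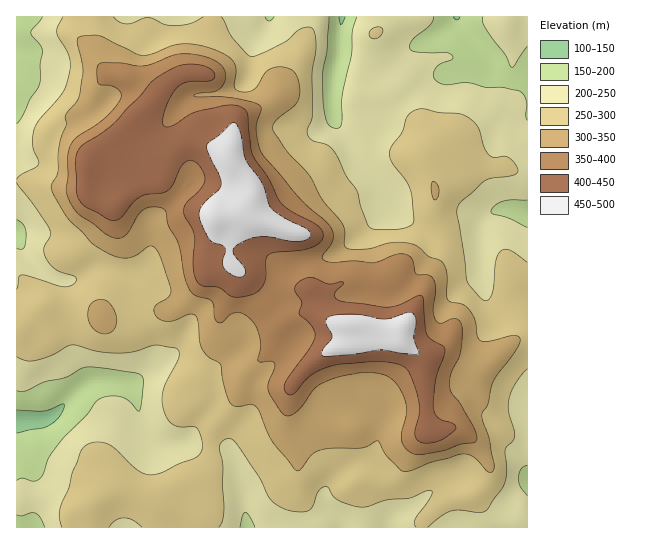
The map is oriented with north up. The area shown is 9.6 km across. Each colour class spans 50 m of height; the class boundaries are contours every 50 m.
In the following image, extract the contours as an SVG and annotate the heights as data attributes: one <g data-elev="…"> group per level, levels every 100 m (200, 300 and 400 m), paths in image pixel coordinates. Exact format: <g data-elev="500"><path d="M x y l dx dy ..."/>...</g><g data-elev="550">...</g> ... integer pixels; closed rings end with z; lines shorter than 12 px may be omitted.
<g data-elev="200"><path d="M240 527l2-10 3-5 4 3 6 12"/><path d="M17 515l5 1 9-3 4 0 6 5 4 9"/><path d="M527 496l-7-10-2-8 3-8 6-5"/><path d="M17 391l9 0 18-9 22-5 15-8 6-2 50 6 4 2 2 6-4 30-10-10-8-4-12-1-10 3-4 4-9 12-23 23-11 15-12 25-6 3-12-3-5 3"/><path d="M527 227l-18-9-16-4-2-3 4-6 8-4 24-1"/><path d="M17 220l6 5 3 9-2 13-2 2-5-1"/><path d="M527 120l-1-5 0-15-3-6-4-3-17-4-16 0-19-4-22 2-10-5-2-5 2-6 6-5 11-5 0-4-6-2-31-1-4-2-1-3 0-4 4-5 16-13 3-8"/><path d="M42 17l-11 16 9 12 2 5-2 13 0 20-10 16-8 18-5 7"/><path d="M274 17l-5 4-4-4"/><path d="M357 17l-5 14-1 26-9 38 0 28-2 4-3 1-6-1-4-4-4-21 0-29 4-22 2-34"/><path d="M483 17l0 5 2 5 20 27 6 13 3-1 13-20"/></g><g data-elev="300"><path d="M403 471l7 0 21-9 32-8 11 3 15 15 4 0 1-9-5-25-6-17-1-7 6-9 6-24 23-32 3-7-1-5-6-2-27 7-7-2-2-5-2-16-6-9-6-5-12-3-3-3-1-25-4-10-4-4-10-4-14-11-8-2-12-1-28 7-16 0-5-2-2-4 1-13-3-7-20-24-13-24-22-23-14-22 0-4 2-4 19-16 5-8 1-8-1-8-3-8-4-4-10-3-11 1-6 5-10 16-6 3-7 0-5-2-3-3 2-17-3-9-8-7-15-6-16-4-13 0-11 2-19 8-9 1-5-1-38-18-20 1-2 5 6 28-3 24-3 8-11 13 0 10-5 12-2 13-1 22-7 14 2 8 14 24 26 26 21 12 8 2 8 0 7-3 12-9 4 0 2 2 7 13 9 30-4 7-12 8-1 4 1 5 6 5 8 2 6-2 14-6 6 1 3 7 3 24 6 10 14 9 3 20 6 18 5 3 16-2 6 3 14 33 24 30 3 1 3-2 10-14 8-5 12-2 31 0 15-7 2 1 8 15z"/><path d="M99 333l6 1 5-1 5-4 2-7-1-8-4-8-5-5-5-2-5 1-6 3-3 10 2 12z"/><path d="M434 199l1 1 2-2 2-8-2-6-4-3-2 9z"/></g><g data-elev="400"><path d="M420 442l9 1 11-2 14-10 2-4-3-4-15-5-4-8 2-31 9-29-2-4-12-6-4-6-4-37-5-1-23 10-13 1-37-5-8-3-2-2 0-4 8-8 0-3-14 2-19-6-11 4-4 7 7 13-3 12 12 12 4 5 0 6-6 13-23 31-2 6 2 6 3 2 4-1 18-19 10-5 12-4 44-5 23 4 5 2 4 5 8 23 3 16-5 23 2 5z"/><path d="M232 297l7 0 11-2 6-2 5-4 4-10 1-20 4-5 41-6 10-6 2-8-2-5-4-4-27-15-11-9-10-22-17-25-4-39-5-7-9-3-12 1-28 7-23 13-5 1-3-2 0-6 3-12 5-12 6-8 12-5 21-1 5-4-2-6-8-5-12-2-11 1-13 5-15 10-40 43-34 24-3 7-2 7 2 32 4 9 5 5 23 13 8 0 5-3 11-14 6-6 8-3 15-1 7-3 4-5 10-21 6-3 6 1 8 9 2 10-5 9-14 13-3 8 11 24-1 27 1 13 3 6 4 4 18 3z"/></g>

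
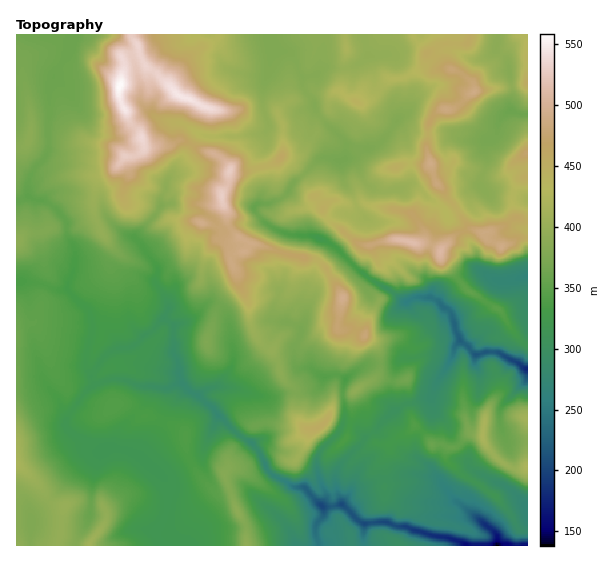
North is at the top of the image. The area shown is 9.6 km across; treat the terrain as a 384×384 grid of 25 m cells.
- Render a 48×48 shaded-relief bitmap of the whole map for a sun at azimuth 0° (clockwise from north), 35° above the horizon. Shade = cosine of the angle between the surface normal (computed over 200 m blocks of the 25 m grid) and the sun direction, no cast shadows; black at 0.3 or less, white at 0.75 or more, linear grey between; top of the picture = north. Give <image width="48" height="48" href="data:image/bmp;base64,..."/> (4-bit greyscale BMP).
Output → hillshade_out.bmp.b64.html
<image width="48" height="48" href="data:image/bmp;base64,Qk32BAAAAAAAAHYAAAAoAAAAMAAAADAAAAABAAQAAAAAAIAEAAATCwAAEwsAABAAAAAAAAAAAAAAABEREQAiIiIAMzMzAERERABVVVUAZmZmAHd3dwCIiIgAmZmZAKqqqgC7u7sAzMzMAN3d3QDu7u4A////AKqpmclqqpmZmZmaqpmKmZrMz//GMAaCAJmZmbt4mZmZmZmKuqiJqpy83Ll1RGliJJmZmZuXiJmZmZh6upiZvMx3dkRXiahDipmJmZmpiJmZmIiLqXirqsdVRXiZmYRGmZiKu6vKmZmZmIiqh5zKZ2aIiJmZmGV5loiazLzKqqmZmZiYesp2ZleImZmZhmeZQYmru7u6qqmZmoiXnHEEd3eImZmXVoliEpq7qqqqqpmYmpqauTMkdniJiIh1WJYkiZqqqpmamZmJmru8xnhyaGiIiIhVd2Nau6qqqZmZmZmZmszbh5hzF4eZmYeJqFWbmqqpqYiIiImZmb22V5mHEpiJqpi8unmah7qZmYiIiJmaqqp3iJmsknmIqqrMqauaiLqZiZmYmZqru5eKu7vN2md4mau6qb26zKqZiaqpqru7uoiqqqvM3YZnd4mqqr7a76mZmJq7u6qrl4mpmHmqvKl2Zmeaqrvbz5mZmZqqqZmZdniIh3mqq5uoiYeJu7u8vpmZmZmZiYmYh2eId4qZiHeqm8qIvMy+6ZmZmZmaqZmYh3iYd5mIdlRHiaqIndvcgpmZmZmZmpmYiImIeJiXZEQkh4mZjJaFJJmZmZmIiZmZmpmHiqmYZVZnqpqqmWZVaZmZmZmYmIqZqpmHmqmZeIm6zcuqt3eHmqmZmZmZiImYiql2eJiJmYrbjNy7podoqqmZqpiIiZiIeJhWd4iIqonMeavKZWesuqqpqYiIiZmIdoY3iIiImbu8tTR2RXvdupmZmZmZmZh4h3VYiIh3ee7JUgERN7y6qoiJmZmYiJiHiHV4h3dme+2DFFQQBqhUaHiJmZmIiZiGZ2aYdmZ4vtcTZmIQEjEAAXiImYh4qph2d1iYeK3v/nE2ZDNIYxAAAJiIiHZ5qXdnZnmb3v//xha7qImbt0NpdKmYl3eoZXZnZpmt/riHQmvd3dy72oq7qaqqmImVNHmZiYecyXVDN7upmqq7u83tqqqqiIl1Z3q6qneaqaqFeZmZmry6iszcu5qYiZh3iHiZmYmIeJupqqqrzdyni7uqqomIiIhnd4iaurplZmiszMu6mZp2mqqYl4mZmJhlZneJu7p2ZWaMzLuodndpqZmYiIiZmZl2ZURoiIq5mHZ5u6uqqpiKqZqqmIiZmZmahlVGeK3ru6iYmZmrzLqsu6qryZiZmZmrqJmHnN3bq7upiJiZu7u7u6qrzKmZqrupiru6qZmJmquqmYiImqqpmImavamZq7qWe8qZYyNWiZqqmIh4iaqWRFiarJqZqql2i5dTNGeImZqal3ZoiJq3VEaJmZqZmZhmqXZEe93cqrqZmHeIiIm7qFNWdpqZmZhoh3d6zu7cqqqpmZqph3ibuoZndZmZmYVqmIi8zLuqqqqpq7u6mId4ibu6mJmZmXarqJvcuqqZmaqZmqq6u6h4it26mpmZmZu6qbzcqZiZmZqZmZiqqqmau6upiZmZmbzMqru7upiamZmZmZmZmZmqqXiZiaqZmbzvqrqqupmamZmZmZqZmYnKmHeZiQ=="/>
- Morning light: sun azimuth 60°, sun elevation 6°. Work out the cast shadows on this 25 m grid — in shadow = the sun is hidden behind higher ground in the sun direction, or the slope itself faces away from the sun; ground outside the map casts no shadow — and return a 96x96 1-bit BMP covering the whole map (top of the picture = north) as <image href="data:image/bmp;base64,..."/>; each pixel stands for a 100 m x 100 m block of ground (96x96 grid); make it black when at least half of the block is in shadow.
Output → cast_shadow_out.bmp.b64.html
<image width="96" height="96" href="data:image/bmp;base64,Qk2+BAAAAAAAAD4AAAAoAAAAYAAAAGAAAAABAAEAAAAAAIAEAAATCwAAEwsAAAIAAAAAAAAA////AAAAAAAACAAAAeAAQEAAf/8AAAAAAeAAwGAP//8AAAAAB+AAwGB/+PwAAAAAD+AAgEf/gfwAAgAAD8AAAf/wB/gABwAAD8AAY/8AD/gABwAAD4AAJ8IAH/AAAwAAB4CA/8AAP+AAAwAABwMA74AAf8AAAAAABwYD7wAA//8AAAAADwwH7wAB//8AAAAADgh/aQAD//8AAAAAHgP6yAAH//8AAAAAHgP4yAAP//4AAAAAHAf4wAAP//oAAAAAGAfgwAAf/+IAAAAAAAfAwAA//8AAAAAAAA/gQAA9f4AAAAAAAB/8AAA8PwAAAAAAAB/kAAAYfwAAAAAAAH/4AAAAfg4AAAAAAfv8AAAAfh4AAAAAA+H4BAAA/z8AAAAAB8DwBAAA9z4AAAAAB4DgBgAA5xwAAAAADwBgBgAAwAAAAAAADwBgBgAA8QAAAAAAHABgBgAA4QAAAAAAAAfgBgAAYAAAAAAAwAfgBgIAYAAAAAABwAfAAgAAIAAAAAADgAfAAAAAIAAAAAADgAeACAAAIQAAAAAHwA+B+AAAIwMAAAAH4H8P/AAAYh8AAAAH8P4f/gAAJ/8AAAAH8Pwf/wAAL/8AAAAH4Pgf/4AAP/4AAAAD4fgP+4AAP5wAAAAG4fAP8AAAPDgAAAAHw/AP8AAAPPgAAAAP5/Af8AAAefAAAAAf//AP8AAA/+AAAAAf//AH8AAB/+AAAAAf//AH8AAD/4AAAAAf/+AH+AD3/wAAAAA//+AD+AP//gAAAAA//8AD8A//+AAAAAA//8AD8D//8AAAAAA//4AD4f//4AAAAAB//4AD4////wAAAAB//wBxx/n//8AAAAB//wD8j/f/P/AAAAD//wD8H///H/8AA8H//gHAP//+H+8AH8P//gAA/9/2H+QAH4H/eAAD/w/gD4EAPwP/+AAP/gAADwAALgP/+AB//AAADgAAAD3/4AH/+AAAAAAAIP5nwgPv4B/gIAAAYPwzHgeHwD/AYAAAwfg//gYDgH8AYAADgfAf/gAAAMAAwDAHwfAfvAAOAAAHgDAD+eAPfAAeAAD/ADAB/+AH/AAcAAH/AHAB//ADiAAMAAP+AHgA//gMPgAAAHn8APwAf+AP/wAAAH78APAAP+AH/gAAADB4AHAAP+AH/gAAAAB4ADgD/+AD/AAAAAB4ABgH//AB+ACAAAB4AAwH/+ABwAGAAAB4AAYH/94AAADAAAD4AAYP//wAAACAAAH4AAAP//wA+ICAAAD4AAAP//gP+YHAAAD4gAAH//g/+AGAAAD5wAAH//h/+AGAb4B9wAAH//D/8AEAz4A9AAYH//D/wAAAzwAeAD8H/+H/AAAAzgAMAD8H/+F8AAAAYAAGAB8D/+F4AAAAAAAcQA8D/+AwAAAAAAA/wA8B/8AAAAAAAAAfwA8A/6AAAAAAAAAJgA4Af+AAAAAAAAAAAB4AP+AAAAAAAADwAA4AH+AAAAAACABwAA4AD+AAAAAAHABwAA4AA8QAAAAAGABgAAYAAXwAAAAACADgAB4AAPgAAAAACABAABg="/>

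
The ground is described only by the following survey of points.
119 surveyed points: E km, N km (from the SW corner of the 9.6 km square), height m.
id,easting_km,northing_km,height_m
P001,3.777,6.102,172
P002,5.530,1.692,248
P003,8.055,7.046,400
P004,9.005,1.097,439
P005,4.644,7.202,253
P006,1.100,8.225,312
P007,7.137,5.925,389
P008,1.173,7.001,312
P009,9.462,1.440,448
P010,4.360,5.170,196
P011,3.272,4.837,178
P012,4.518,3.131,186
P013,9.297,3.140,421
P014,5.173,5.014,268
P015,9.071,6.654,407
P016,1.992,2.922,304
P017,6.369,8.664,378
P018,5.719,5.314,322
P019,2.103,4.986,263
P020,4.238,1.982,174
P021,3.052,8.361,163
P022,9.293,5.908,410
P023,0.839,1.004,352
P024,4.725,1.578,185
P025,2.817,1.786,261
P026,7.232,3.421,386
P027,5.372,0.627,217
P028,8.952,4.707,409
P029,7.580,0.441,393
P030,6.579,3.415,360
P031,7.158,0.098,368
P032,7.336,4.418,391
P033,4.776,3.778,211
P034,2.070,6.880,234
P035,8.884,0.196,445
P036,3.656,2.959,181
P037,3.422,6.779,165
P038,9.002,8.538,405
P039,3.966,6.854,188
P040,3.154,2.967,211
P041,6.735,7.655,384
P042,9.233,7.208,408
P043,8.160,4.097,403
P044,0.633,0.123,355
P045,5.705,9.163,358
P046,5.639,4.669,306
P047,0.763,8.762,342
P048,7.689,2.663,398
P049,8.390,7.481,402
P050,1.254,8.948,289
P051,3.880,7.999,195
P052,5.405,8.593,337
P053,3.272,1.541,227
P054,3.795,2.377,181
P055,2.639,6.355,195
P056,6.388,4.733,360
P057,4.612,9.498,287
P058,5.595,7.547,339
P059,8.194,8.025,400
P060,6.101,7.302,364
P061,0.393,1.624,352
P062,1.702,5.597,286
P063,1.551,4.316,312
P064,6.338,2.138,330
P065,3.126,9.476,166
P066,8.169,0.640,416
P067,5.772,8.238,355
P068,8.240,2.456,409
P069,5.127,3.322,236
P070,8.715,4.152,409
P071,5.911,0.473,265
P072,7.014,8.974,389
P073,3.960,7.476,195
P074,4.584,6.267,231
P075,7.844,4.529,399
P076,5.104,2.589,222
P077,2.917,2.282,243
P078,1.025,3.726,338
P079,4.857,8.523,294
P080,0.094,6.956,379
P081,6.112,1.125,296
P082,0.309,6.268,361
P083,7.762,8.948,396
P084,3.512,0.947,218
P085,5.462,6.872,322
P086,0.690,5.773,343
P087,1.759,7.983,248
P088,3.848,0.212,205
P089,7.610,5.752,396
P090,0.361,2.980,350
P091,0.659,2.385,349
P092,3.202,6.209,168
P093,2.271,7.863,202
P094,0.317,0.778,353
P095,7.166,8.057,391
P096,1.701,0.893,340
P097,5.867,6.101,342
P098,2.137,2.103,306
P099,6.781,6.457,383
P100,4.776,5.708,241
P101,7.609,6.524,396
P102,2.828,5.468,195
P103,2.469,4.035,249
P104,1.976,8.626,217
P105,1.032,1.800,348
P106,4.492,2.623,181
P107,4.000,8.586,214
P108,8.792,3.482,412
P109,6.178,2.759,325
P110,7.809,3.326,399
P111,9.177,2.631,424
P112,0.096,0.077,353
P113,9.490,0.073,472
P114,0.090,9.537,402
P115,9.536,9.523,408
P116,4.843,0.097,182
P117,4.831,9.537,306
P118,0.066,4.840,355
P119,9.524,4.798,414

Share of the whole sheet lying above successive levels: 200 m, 84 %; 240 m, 74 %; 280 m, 65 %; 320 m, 55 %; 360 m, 36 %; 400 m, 17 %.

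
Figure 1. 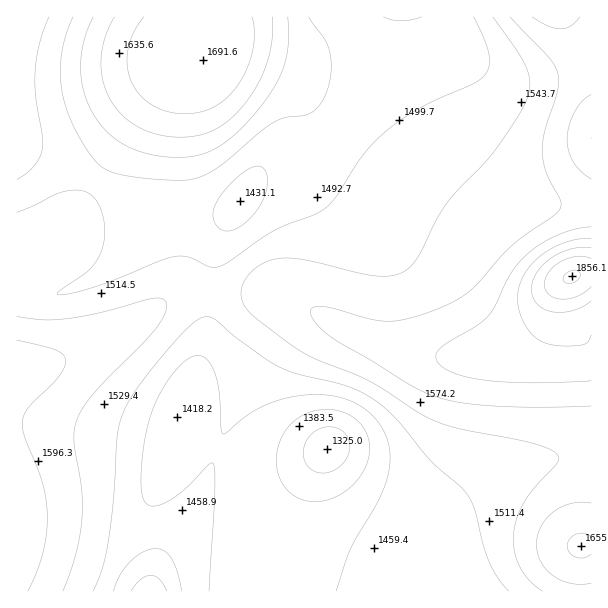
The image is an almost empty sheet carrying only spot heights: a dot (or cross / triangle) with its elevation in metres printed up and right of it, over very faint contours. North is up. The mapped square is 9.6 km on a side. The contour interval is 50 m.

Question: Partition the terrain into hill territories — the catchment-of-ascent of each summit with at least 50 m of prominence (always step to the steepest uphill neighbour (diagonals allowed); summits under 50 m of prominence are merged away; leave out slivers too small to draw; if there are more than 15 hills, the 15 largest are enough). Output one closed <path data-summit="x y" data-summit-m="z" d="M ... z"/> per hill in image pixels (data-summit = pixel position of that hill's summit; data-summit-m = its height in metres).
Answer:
<path data-summit="572 276" data-summit-m="1856" d="M405 16l-13 1-10 36-14 31-28 45-25 23-12 6-25 6-14 6-11 12-27 39-12 30-4 34-2 38-4 27-29 72 0 7 11 7 39 15 30 7 33 2 26-4 12-6 0 3-2 0-11 17-23 51-10 37-4 26 0 8 168-1-10-12-17-14-10-6-41-13-15-8-13-13-12-27-2-16 0-22 4 29 4 14 14 22 20 15 26 7 15 0 12-7 22-24 21-18 23-16 21-10 36-12 50-5 0-248-55-3-22-6-27-17-22-22-26-37-18-36-12-36z"/><path data-summit="17 524" data-summit-m="1643" d="M17 145l-1 446 88 1 17-41 21-33 14-27 24-83 20-48 8-37 2-38 4-34 4-15 14-24-11 4-60 1-14 5-18-18-36-26-33-16z"/><path data-summit="203 60" data-summit-m="1692" d="M392 16l-375 0-1 128 5 4 39 14 33 16 36 26 18 18 14-5 66-3 13-11 13-21 11-12 14-6 25-6 12-6 25-23 28-45 14-31z"/><path data-summit="591 138" data-summit-m="1700" d="M591 16l-185 1 4 33 10 28 13 30 17 29 16 22 22 22 27 17 22 6 55 2z"/><path data-summit="149 591" data-summit-m="1586" d="M174 426l-18 65-14 27-21 33-17 40 171 1 5-34 10-37 12-30 23-39-37 8-33-2-30-7-39-15-9-4z"/><path data-summit="581 546" data-summit-m="1656" d="M591 456l-42 2-43 14-21 10-23 16-21 18-22 24-12 7-15 0-26-7-20-15-14-22-7-27-1-16 0 22 7 30 7 13 13 13 15 8 44 14 19 14 15 18 147 0z"/>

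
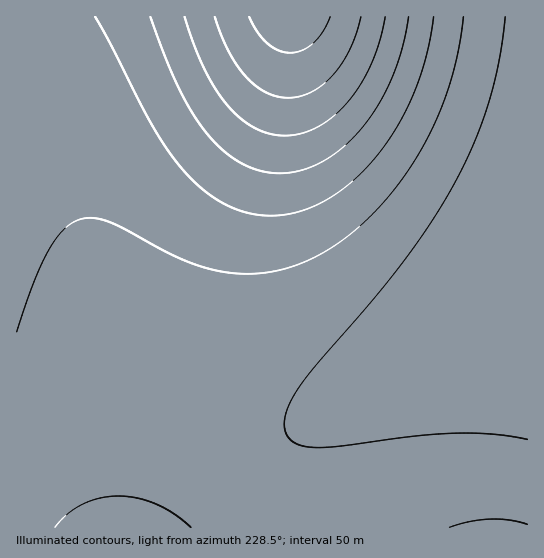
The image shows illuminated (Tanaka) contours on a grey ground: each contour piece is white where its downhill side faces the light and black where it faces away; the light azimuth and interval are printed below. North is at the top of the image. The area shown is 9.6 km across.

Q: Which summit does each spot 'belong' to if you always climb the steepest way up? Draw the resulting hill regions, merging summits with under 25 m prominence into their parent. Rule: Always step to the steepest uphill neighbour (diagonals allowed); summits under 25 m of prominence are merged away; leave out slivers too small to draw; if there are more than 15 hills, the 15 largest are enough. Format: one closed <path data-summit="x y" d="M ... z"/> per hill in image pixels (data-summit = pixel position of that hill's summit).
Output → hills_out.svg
<path data-summit="290 17" d="M527 16l-510 0-1 485 6 0 7-2 28-30 25-18 23-11 22-7 19-2 27 0 73 12 31-4 20-10 142-82 88-43z"/><path data-summit="494 527" d="M527 304l-28 12-72 37-97 56-31 22-18 18-8 13-4 12-1 53 259 1z"/><path data-summit="130 527" d="M313 420l-30 16-26 7-23-2-61-10-38 1-30 8-23 11-17 12-36 36-12 2-1 26 251 1 1-46 5-20 8-13z"/>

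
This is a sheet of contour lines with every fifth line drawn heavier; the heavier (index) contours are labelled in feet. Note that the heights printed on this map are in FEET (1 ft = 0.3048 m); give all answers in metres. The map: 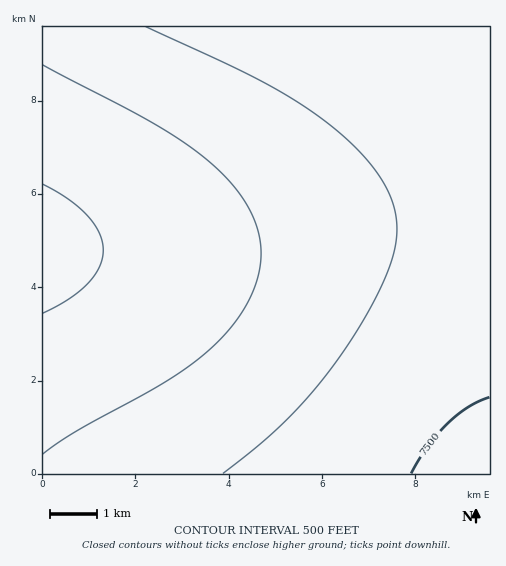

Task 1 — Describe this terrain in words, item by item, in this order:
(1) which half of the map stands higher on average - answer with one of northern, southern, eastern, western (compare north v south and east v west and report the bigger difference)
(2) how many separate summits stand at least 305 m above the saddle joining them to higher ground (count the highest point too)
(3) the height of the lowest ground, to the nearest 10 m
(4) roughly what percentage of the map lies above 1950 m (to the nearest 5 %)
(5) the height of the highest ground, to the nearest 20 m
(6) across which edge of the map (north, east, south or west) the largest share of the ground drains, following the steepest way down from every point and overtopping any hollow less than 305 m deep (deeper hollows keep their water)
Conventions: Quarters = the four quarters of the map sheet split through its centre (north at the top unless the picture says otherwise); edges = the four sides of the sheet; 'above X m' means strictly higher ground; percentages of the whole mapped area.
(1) Taken as a whole, the eastern half is higher than the western.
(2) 1 summit rises at least 305 m above its surroundings.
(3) The lowest point is down at roughly 1800 m.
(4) Roughly 80 % of the ground is higher than 1950 m.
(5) The highest ground is at about 2340 m.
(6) The largest share of the runoff leaves by the western edge.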